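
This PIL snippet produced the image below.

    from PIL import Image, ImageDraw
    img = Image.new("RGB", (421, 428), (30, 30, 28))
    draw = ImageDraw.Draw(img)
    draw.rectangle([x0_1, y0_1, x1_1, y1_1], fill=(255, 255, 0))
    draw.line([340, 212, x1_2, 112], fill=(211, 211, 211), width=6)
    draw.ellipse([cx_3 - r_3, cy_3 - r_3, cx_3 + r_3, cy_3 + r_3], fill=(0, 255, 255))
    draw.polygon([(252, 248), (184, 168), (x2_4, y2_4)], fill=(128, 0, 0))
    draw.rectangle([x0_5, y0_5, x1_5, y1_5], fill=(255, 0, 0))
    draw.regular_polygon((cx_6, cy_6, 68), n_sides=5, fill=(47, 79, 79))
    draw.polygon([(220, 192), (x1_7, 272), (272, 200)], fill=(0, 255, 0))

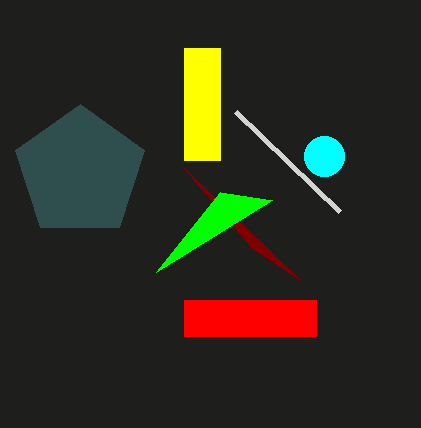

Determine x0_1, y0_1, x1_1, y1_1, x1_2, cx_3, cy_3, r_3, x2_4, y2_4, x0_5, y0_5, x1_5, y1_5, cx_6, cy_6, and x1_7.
x0_1 = 184, y0_1 = 48, x1_1 = 220, y1_1 = 160, x1_2 = 236, cx_3 = 324, cy_3 = 156, r_3 = 20, x2_4 = 300, y2_4 = 280, x0_5 = 184, y0_5 = 300, x1_5 = 316, y1_5 = 336, cx_6 = 80, cy_6 = 172, x1_7 = 156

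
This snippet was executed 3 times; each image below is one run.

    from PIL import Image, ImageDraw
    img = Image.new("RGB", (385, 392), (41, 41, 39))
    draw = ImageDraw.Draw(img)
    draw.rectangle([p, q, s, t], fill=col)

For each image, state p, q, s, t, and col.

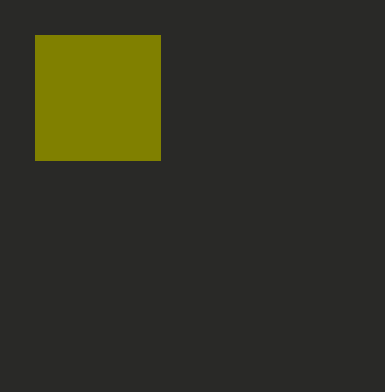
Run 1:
p = 35, q = 35, s = 160, t = 160, col = 'olive'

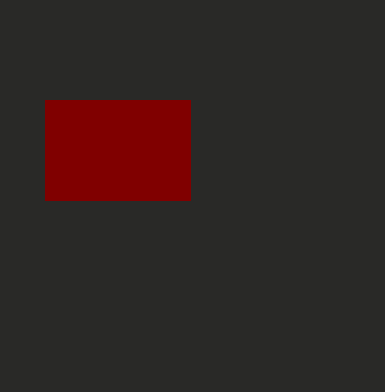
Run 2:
p = 45
q = 100
s = 190
t = 200
col = 'maroon'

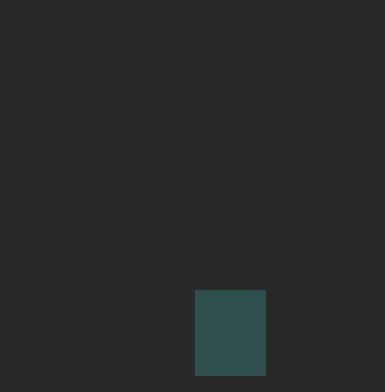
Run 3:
p = 195, q = 290, s = 265, t = 375, col = 'darkslategray'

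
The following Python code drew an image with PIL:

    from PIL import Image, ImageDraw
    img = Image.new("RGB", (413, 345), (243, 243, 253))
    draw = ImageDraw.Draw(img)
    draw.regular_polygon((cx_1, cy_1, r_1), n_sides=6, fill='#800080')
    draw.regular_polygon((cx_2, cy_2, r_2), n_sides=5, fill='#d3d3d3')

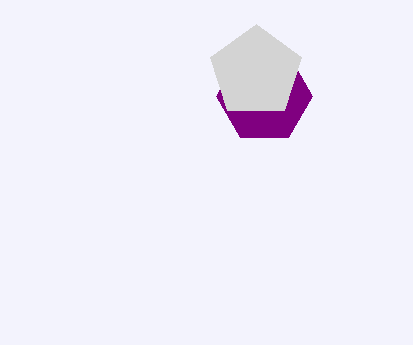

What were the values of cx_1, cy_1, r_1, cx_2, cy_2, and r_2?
cx_1 = 264, cy_1 = 96, r_1 = 48, cx_2 = 256, cy_2 = 72, r_2 = 48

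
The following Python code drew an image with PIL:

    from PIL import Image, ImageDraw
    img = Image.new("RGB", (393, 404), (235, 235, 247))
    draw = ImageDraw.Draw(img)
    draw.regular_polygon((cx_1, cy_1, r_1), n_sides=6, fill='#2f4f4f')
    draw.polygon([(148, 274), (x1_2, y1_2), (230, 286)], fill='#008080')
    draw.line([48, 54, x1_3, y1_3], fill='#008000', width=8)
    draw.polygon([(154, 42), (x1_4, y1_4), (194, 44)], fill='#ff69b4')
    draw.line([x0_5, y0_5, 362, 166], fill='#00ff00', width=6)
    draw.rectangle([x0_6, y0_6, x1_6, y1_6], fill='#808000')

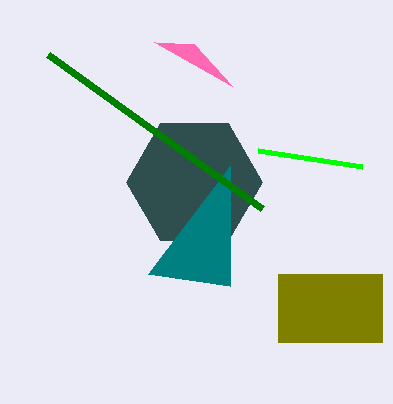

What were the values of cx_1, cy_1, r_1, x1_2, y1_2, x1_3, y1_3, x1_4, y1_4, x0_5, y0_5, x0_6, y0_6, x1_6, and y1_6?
cx_1 = 194
cy_1 = 182
r_1 = 68
x1_2 = 230
y1_2 = 166
x1_3 = 262
y1_3 = 208
x1_4 = 232
y1_4 = 86
x0_5 = 258
y0_5 = 150
x0_6 = 278
y0_6 = 274
x1_6 = 382
y1_6 = 342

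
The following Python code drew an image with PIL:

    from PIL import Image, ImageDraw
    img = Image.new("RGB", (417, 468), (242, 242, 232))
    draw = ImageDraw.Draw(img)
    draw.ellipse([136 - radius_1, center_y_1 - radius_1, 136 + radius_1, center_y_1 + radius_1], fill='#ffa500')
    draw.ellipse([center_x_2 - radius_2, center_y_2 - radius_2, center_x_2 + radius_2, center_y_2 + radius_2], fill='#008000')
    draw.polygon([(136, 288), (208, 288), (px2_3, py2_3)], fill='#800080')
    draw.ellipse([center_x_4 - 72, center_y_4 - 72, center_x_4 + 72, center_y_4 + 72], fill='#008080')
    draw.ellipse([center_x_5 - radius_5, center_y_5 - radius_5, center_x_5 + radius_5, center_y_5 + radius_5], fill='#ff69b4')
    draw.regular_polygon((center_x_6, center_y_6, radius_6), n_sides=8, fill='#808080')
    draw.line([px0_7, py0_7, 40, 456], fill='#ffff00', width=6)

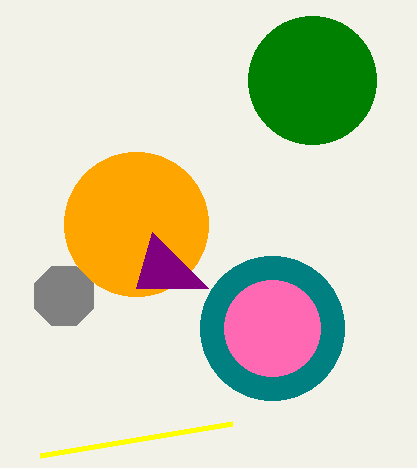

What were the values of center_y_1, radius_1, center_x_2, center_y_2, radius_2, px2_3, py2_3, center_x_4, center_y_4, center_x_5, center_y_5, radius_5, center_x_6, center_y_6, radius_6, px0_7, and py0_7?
center_y_1 = 224
radius_1 = 72
center_x_2 = 312
center_y_2 = 80
radius_2 = 64
px2_3 = 152
py2_3 = 232
center_x_4 = 272
center_y_4 = 328
center_x_5 = 272
center_y_5 = 328
radius_5 = 48
center_x_6 = 64
center_y_6 = 296
radius_6 = 32
px0_7 = 232
py0_7 = 424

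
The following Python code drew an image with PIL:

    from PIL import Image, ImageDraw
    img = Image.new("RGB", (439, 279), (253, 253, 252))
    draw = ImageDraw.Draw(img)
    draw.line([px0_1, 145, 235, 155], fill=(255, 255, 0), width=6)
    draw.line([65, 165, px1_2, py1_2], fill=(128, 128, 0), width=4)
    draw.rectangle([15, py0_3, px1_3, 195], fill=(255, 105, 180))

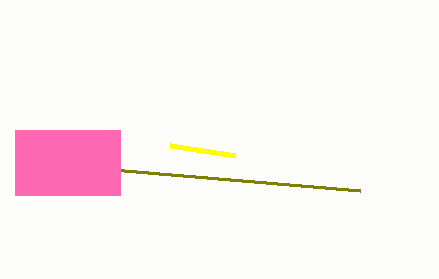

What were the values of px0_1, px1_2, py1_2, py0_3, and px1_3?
px0_1 = 170; px1_2 = 360; py1_2 = 190; py0_3 = 130; px1_3 = 120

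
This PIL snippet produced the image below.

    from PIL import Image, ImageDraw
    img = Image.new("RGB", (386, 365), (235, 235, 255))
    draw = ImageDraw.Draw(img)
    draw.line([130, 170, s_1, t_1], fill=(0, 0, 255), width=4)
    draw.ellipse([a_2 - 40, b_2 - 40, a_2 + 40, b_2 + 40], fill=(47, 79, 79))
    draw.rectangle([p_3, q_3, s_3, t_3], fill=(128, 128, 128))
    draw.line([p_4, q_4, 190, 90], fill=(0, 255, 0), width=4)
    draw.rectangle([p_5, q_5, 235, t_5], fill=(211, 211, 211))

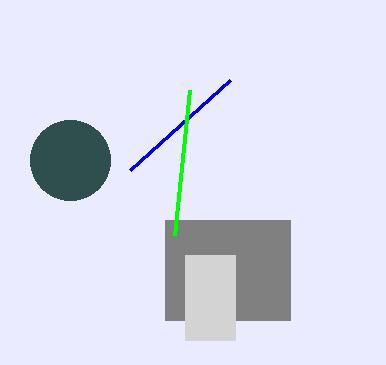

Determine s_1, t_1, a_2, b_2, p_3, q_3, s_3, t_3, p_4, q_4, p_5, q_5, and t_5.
s_1 = 230, t_1 = 80, a_2 = 70, b_2 = 160, p_3 = 165, q_3 = 220, s_3 = 290, t_3 = 320, p_4 = 175, q_4 = 235, p_5 = 185, q_5 = 255, t_5 = 340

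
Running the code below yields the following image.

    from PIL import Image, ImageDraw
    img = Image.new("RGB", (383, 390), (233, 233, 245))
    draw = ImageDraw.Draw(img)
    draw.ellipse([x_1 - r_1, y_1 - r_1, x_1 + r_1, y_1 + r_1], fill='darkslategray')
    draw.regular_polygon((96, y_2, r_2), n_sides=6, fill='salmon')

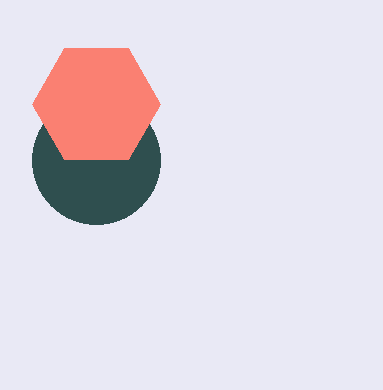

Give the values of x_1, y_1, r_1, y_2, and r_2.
x_1 = 96; y_1 = 160; r_1 = 64; y_2 = 104; r_2 = 64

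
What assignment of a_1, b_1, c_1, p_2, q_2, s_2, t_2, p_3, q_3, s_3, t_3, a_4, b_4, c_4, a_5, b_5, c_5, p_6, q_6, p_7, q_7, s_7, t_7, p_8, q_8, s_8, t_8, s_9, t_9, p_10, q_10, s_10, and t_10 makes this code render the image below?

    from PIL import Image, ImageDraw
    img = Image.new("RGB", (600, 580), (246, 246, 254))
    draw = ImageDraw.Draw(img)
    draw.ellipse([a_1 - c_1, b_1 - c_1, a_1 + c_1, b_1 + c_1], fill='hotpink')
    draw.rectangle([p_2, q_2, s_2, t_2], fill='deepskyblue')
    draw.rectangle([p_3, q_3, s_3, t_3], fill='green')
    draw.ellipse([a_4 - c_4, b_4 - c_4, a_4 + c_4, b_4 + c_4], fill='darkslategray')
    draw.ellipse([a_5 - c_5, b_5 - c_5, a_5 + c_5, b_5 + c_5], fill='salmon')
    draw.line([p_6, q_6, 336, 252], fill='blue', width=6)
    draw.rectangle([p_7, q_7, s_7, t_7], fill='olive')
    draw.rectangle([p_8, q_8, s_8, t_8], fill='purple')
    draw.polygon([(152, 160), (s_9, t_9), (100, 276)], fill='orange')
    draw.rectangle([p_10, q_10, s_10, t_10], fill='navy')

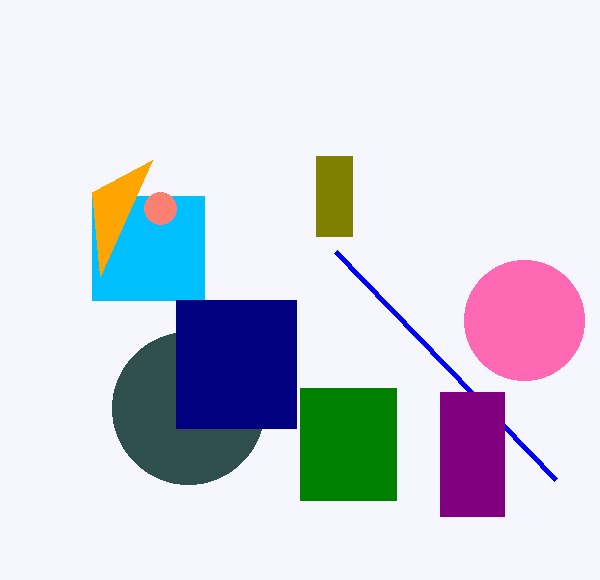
a_1 = 524; b_1 = 320; c_1 = 60; p_2 = 92; q_2 = 196; s_2 = 204; t_2 = 300; p_3 = 300; q_3 = 388; s_3 = 396; t_3 = 500; a_4 = 188; b_4 = 408; c_4 = 76; a_5 = 160; b_5 = 208; c_5 = 16; p_6 = 556; q_6 = 480; p_7 = 316; q_7 = 156; s_7 = 352; t_7 = 236; p_8 = 440; q_8 = 392; s_8 = 504; t_8 = 516; s_9 = 92; t_9 = 192; p_10 = 176; q_10 = 300; s_10 = 296; t_10 = 428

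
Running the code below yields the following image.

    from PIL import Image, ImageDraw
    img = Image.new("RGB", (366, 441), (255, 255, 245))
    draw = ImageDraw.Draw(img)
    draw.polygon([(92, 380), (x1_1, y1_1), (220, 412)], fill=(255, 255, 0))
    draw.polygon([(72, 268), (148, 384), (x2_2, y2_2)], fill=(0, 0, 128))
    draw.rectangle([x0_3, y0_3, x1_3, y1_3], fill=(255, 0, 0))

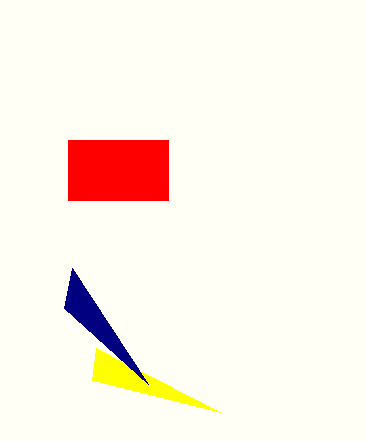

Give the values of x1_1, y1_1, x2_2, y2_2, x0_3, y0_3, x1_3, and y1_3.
x1_1 = 96, y1_1 = 348, x2_2 = 64, y2_2 = 308, x0_3 = 68, y0_3 = 140, x1_3 = 168, y1_3 = 200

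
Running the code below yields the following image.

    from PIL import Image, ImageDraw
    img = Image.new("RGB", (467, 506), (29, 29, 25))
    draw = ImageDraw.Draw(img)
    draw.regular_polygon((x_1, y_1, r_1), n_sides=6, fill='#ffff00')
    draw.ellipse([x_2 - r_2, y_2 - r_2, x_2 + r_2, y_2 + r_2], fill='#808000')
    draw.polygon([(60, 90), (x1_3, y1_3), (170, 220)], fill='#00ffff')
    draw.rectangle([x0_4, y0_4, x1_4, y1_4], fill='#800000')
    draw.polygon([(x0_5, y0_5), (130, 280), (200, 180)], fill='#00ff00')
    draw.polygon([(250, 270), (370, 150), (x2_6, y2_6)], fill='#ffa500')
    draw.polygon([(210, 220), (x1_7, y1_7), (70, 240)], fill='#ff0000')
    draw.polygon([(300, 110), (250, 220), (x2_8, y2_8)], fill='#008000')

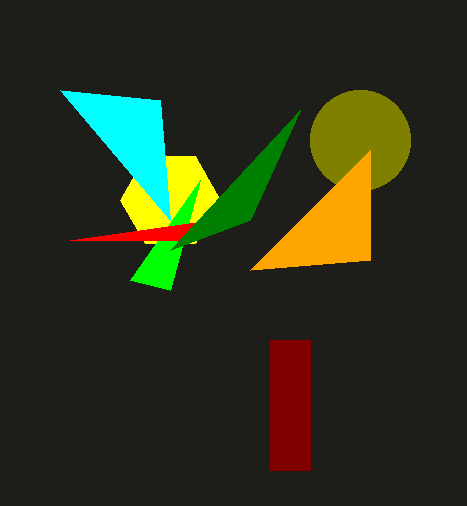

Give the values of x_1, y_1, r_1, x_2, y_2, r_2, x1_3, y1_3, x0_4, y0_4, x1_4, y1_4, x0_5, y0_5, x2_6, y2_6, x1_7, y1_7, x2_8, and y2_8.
x_1 = 170; y_1 = 200; r_1 = 50; x_2 = 360; y_2 = 140; r_2 = 50; x1_3 = 160; y1_3 = 100; x0_4 = 270; y0_4 = 340; x1_4 = 310; y1_4 = 470; x0_5 = 170; y0_5 = 290; x2_6 = 370; y2_6 = 260; x1_7 = 180; y1_7 = 240; x2_8 = 170; y2_8 = 250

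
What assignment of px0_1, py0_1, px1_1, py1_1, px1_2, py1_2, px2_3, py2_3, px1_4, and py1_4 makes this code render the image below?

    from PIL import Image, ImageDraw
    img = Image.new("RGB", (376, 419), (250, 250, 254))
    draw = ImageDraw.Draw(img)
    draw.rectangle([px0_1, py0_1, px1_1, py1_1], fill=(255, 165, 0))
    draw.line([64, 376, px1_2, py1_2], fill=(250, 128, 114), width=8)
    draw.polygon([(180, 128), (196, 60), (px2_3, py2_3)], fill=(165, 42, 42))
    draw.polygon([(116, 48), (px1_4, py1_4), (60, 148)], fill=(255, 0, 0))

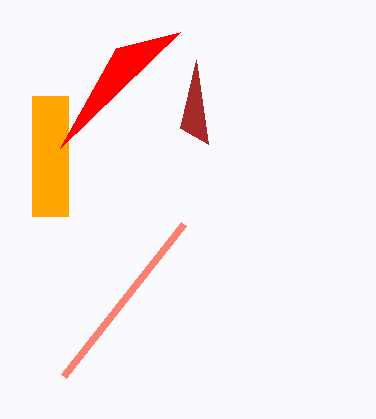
px0_1 = 32
py0_1 = 96
px1_1 = 68
py1_1 = 216
px1_2 = 184
py1_2 = 224
px2_3 = 208
py2_3 = 144
px1_4 = 180
py1_4 = 32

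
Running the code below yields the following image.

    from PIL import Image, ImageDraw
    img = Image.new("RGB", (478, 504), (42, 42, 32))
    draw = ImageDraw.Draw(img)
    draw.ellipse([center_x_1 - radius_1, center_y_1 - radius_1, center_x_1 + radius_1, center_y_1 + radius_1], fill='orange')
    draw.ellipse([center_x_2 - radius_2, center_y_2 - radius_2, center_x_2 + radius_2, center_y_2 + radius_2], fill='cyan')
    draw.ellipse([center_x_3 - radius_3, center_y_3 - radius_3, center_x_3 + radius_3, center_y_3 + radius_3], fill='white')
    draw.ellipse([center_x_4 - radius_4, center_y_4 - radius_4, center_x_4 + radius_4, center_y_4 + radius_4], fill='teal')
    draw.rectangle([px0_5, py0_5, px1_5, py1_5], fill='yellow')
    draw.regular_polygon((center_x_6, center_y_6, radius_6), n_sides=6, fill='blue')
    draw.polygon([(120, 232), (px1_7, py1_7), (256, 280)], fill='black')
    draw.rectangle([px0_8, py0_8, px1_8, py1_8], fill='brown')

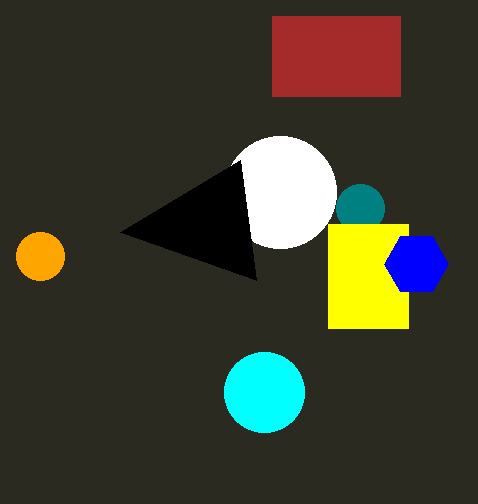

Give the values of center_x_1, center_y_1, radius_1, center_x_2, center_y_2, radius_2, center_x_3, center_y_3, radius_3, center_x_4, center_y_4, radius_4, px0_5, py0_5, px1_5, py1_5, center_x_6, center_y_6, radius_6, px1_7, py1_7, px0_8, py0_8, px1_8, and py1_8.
center_x_1 = 40; center_y_1 = 256; radius_1 = 24; center_x_2 = 264; center_y_2 = 392; radius_2 = 40; center_x_3 = 280; center_y_3 = 192; radius_3 = 56; center_x_4 = 360; center_y_4 = 208; radius_4 = 24; px0_5 = 328; py0_5 = 224; px1_5 = 408; py1_5 = 328; center_x_6 = 416; center_y_6 = 264; radius_6 = 32; px1_7 = 240; py1_7 = 160; px0_8 = 272; py0_8 = 16; px1_8 = 400; py1_8 = 96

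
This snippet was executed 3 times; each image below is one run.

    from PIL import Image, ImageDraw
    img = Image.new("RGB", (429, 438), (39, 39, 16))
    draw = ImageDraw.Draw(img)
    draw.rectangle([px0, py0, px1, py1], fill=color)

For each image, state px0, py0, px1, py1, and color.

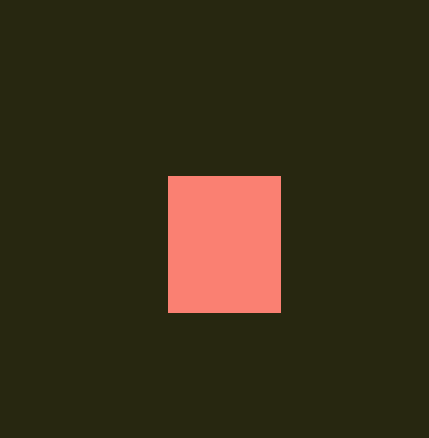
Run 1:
px0 = 168, py0 = 176, px1 = 280, py1 = 312, color = 'salmon'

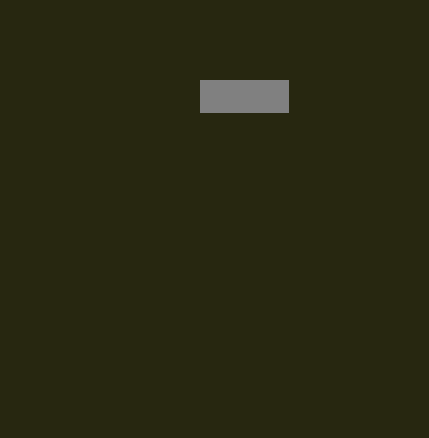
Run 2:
px0 = 200, py0 = 80, px1 = 288, py1 = 112, color = 'gray'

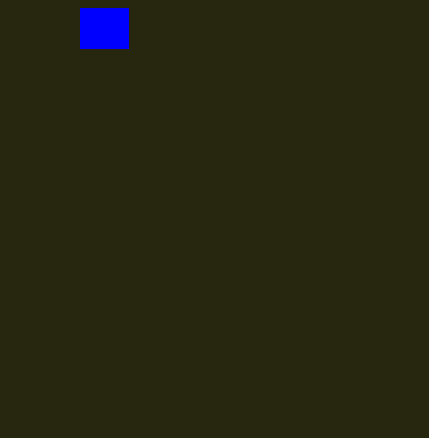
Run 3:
px0 = 80, py0 = 8, px1 = 128, py1 = 48, color = 'blue'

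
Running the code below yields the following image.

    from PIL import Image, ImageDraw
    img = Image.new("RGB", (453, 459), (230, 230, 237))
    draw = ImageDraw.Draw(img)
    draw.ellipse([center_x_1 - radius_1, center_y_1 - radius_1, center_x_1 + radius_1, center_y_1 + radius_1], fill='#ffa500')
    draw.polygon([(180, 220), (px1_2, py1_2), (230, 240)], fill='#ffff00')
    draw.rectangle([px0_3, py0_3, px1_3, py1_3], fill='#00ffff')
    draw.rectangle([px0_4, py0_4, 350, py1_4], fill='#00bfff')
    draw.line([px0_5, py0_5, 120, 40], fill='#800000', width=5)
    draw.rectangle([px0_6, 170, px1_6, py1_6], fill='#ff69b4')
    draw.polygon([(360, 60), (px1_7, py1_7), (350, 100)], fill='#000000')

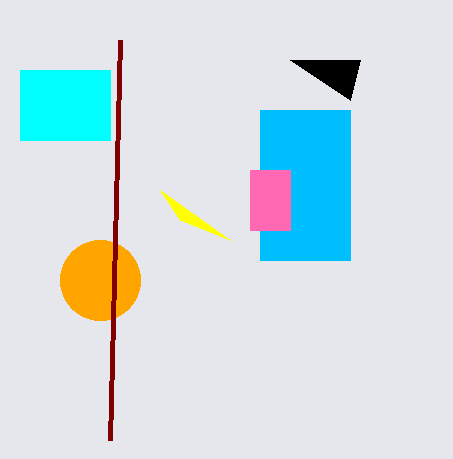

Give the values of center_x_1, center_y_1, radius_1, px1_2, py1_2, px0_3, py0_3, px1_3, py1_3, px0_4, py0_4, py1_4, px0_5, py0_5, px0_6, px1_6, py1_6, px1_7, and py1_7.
center_x_1 = 100; center_y_1 = 280; radius_1 = 40; px1_2 = 160; py1_2 = 190; px0_3 = 20; py0_3 = 70; px1_3 = 110; py1_3 = 140; px0_4 = 260; py0_4 = 110; py1_4 = 260; px0_5 = 110; py0_5 = 440; px0_6 = 250; px1_6 = 290; py1_6 = 230; px1_7 = 290; py1_7 = 60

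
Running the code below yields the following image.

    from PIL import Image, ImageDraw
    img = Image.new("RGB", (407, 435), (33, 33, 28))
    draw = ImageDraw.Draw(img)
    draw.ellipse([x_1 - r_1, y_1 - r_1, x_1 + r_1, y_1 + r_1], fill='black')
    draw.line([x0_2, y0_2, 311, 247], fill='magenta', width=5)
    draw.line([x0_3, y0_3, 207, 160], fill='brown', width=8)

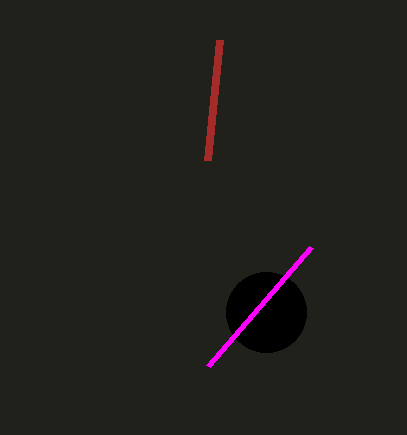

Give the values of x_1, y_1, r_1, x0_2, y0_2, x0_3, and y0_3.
x_1 = 266, y_1 = 312, r_1 = 40, x0_2 = 208, y0_2 = 366, x0_3 = 219, y0_3 = 40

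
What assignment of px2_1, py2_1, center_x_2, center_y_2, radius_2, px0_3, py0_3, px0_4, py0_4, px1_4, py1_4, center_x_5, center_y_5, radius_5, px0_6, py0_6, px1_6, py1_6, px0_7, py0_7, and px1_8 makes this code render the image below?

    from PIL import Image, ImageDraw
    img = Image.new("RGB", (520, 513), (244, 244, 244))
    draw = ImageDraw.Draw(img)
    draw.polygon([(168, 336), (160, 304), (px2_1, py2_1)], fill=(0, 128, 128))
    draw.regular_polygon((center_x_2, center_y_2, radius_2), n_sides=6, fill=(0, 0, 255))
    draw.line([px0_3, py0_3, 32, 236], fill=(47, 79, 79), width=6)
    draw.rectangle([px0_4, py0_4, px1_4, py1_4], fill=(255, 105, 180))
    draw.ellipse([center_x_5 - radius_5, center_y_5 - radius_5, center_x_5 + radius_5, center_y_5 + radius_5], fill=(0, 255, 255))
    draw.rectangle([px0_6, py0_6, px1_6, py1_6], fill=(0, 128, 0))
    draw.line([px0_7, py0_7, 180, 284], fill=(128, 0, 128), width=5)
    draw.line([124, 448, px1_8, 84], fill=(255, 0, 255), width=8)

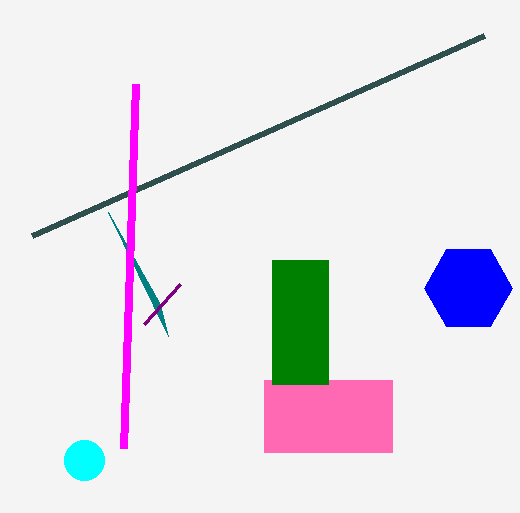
px2_1 = 108; py2_1 = 212; center_x_2 = 468; center_y_2 = 288; radius_2 = 44; px0_3 = 484; py0_3 = 36; px0_4 = 264; py0_4 = 380; px1_4 = 392; py1_4 = 452; center_x_5 = 84; center_y_5 = 460; radius_5 = 20; px0_6 = 272; py0_6 = 260; px1_6 = 328; py1_6 = 384; px0_7 = 144; py0_7 = 324; px1_8 = 136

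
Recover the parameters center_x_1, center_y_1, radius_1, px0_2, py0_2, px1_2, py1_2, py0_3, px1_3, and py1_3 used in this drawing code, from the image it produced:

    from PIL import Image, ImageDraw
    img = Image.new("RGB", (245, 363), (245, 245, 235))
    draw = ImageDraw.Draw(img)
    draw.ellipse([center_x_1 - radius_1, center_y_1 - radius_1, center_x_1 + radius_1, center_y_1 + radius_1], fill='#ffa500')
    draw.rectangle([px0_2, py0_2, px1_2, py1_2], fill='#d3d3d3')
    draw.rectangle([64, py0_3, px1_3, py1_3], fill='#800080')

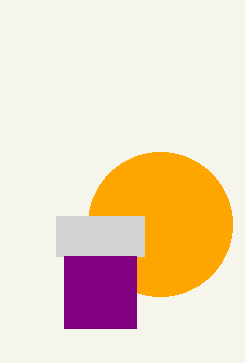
center_x_1 = 160
center_y_1 = 224
radius_1 = 72
px0_2 = 56
py0_2 = 216
px1_2 = 144
py1_2 = 256
py0_3 = 256
px1_3 = 136
py1_3 = 328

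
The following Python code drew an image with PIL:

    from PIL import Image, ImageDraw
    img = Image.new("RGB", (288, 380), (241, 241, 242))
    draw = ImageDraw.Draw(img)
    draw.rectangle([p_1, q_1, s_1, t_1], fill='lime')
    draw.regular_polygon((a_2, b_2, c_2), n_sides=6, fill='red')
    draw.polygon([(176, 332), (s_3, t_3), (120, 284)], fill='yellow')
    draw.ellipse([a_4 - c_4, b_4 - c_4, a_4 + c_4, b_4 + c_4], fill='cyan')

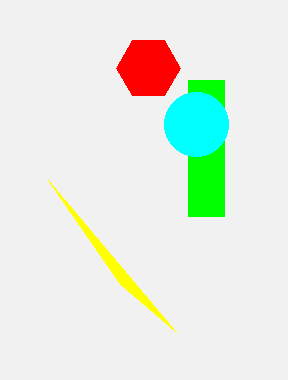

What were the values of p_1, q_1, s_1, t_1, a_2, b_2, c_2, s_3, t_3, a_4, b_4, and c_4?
p_1 = 188
q_1 = 80
s_1 = 224
t_1 = 216
a_2 = 148
b_2 = 68
c_2 = 32
s_3 = 48
t_3 = 180
a_4 = 196
b_4 = 124
c_4 = 32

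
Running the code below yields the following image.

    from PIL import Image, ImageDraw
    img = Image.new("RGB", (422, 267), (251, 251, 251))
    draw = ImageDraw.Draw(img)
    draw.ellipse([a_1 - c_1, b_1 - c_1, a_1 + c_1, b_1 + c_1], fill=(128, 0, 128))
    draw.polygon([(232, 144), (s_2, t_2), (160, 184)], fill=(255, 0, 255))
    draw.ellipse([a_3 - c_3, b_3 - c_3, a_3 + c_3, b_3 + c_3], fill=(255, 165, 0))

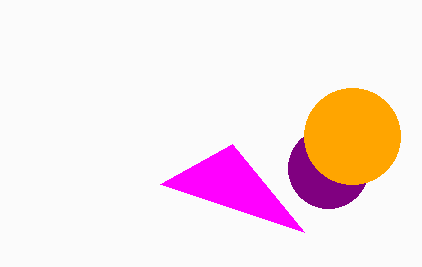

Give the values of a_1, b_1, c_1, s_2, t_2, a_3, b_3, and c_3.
a_1 = 328
b_1 = 168
c_1 = 40
s_2 = 304
t_2 = 232
a_3 = 352
b_3 = 136
c_3 = 48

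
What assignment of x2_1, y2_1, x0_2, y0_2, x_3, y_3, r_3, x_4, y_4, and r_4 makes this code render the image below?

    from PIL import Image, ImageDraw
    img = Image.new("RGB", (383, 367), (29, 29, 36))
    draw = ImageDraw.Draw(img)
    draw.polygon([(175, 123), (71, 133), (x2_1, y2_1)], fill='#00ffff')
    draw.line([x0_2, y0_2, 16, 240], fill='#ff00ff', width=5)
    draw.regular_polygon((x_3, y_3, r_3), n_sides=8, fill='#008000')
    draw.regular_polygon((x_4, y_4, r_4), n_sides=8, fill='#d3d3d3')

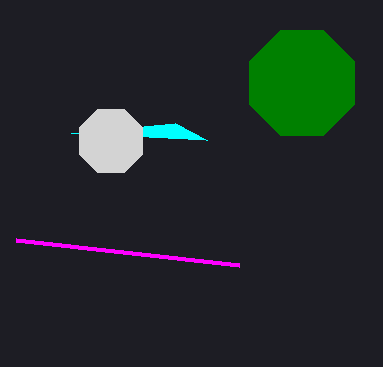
x2_1 = 207
y2_1 = 140
x0_2 = 239
y0_2 = 265
x_3 = 302
y_3 = 83
r_3 = 57
x_4 = 111
y_4 = 141
r_4 = 34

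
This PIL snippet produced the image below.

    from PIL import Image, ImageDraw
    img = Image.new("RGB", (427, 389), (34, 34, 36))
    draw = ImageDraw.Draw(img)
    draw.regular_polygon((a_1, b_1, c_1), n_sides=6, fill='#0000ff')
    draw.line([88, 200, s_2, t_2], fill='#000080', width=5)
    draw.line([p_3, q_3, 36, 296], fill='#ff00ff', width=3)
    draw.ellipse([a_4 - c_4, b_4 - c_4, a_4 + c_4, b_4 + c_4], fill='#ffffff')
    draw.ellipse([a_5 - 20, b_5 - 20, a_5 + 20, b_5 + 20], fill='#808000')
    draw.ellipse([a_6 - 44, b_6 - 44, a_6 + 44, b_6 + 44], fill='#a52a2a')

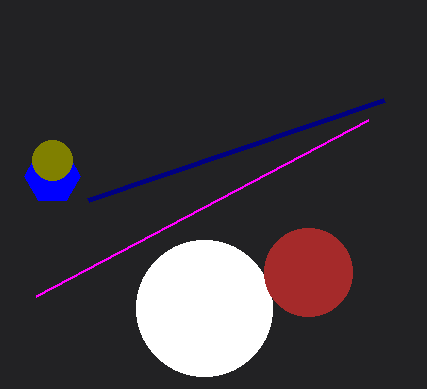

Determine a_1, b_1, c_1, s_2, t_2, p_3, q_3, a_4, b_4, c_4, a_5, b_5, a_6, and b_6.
a_1 = 52; b_1 = 176; c_1 = 28; s_2 = 384; t_2 = 100; p_3 = 368; q_3 = 120; a_4 = 204; b_4 = 308; c_4 = 68; a_5 = 52; b_5 = 160; a_6 = 308; b_6 = 272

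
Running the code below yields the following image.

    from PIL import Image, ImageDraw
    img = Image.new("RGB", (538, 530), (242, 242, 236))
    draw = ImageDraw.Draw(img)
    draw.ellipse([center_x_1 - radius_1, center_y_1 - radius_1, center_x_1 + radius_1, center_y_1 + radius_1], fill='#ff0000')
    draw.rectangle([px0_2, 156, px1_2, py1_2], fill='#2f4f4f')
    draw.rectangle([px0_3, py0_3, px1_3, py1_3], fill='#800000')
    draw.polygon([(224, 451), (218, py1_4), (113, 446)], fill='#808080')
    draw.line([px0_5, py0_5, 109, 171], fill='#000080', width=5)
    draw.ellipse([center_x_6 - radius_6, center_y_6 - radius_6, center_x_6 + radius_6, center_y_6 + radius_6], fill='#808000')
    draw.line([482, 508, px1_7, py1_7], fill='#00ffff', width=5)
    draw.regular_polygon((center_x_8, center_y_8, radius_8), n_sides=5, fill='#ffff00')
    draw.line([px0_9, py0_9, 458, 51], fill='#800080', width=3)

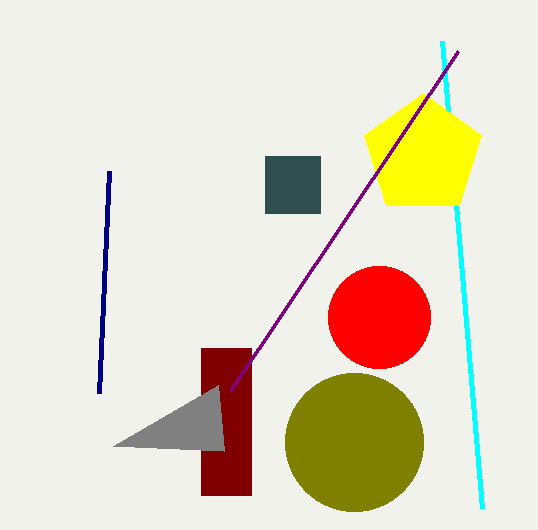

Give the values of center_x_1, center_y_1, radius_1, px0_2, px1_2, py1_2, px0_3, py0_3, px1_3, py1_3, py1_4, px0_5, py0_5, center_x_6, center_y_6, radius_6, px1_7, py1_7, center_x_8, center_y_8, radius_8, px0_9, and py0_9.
center_x_1 = 379
center_y_1 = 317
radius_1 = 51
px0_2 = 265
px1_2 = 320
py1_2 = 213
px0_3 = 201
py0_3 = 348
px1_3 = 251
py1_3 = 495
py1_4 = 385
px0_5 = 99
py0_5 = 393
center_x_6 = 354
center_y_6 = 442
radius_6 = 69
px1_7 = 442
py1_7 = 41
center_x_8 = 423
center_y_8 = 155
radius_8 = 62
px0_9 = 230
py0_9 = 391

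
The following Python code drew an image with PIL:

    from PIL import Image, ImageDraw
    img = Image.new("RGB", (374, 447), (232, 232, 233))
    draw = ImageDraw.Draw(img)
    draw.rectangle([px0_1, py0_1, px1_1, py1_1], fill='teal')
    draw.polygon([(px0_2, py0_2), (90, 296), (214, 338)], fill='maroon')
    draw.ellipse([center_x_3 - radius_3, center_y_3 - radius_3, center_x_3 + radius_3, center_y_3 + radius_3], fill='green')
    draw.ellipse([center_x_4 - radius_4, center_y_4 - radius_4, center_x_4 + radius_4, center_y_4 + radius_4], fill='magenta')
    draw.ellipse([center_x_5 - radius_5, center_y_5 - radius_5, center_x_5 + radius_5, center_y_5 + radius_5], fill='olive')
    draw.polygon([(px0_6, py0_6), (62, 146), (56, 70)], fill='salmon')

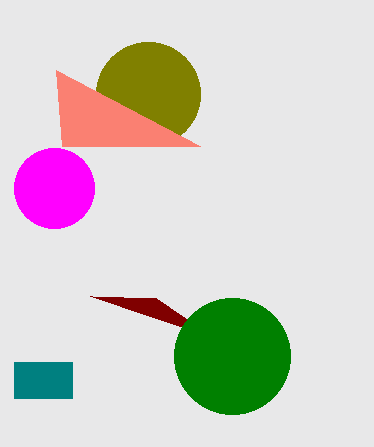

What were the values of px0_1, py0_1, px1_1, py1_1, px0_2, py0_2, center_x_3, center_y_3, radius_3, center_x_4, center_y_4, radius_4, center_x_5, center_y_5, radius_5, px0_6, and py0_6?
px0_1 = 14, py0_1 = 362, px1_1 = 72, py1_1 = 398, px0_2 = 156, py0_2 = 298, center_x_3 = 232, center_y_3 = 356, radius_3 = 58, center_x_4 = 54, center_y_4 = 188, radius_4 = 40, center_x_5 = 148, center_y_5 = 94, radius_5 = 52, px0_6 = 200, py0_6 = 146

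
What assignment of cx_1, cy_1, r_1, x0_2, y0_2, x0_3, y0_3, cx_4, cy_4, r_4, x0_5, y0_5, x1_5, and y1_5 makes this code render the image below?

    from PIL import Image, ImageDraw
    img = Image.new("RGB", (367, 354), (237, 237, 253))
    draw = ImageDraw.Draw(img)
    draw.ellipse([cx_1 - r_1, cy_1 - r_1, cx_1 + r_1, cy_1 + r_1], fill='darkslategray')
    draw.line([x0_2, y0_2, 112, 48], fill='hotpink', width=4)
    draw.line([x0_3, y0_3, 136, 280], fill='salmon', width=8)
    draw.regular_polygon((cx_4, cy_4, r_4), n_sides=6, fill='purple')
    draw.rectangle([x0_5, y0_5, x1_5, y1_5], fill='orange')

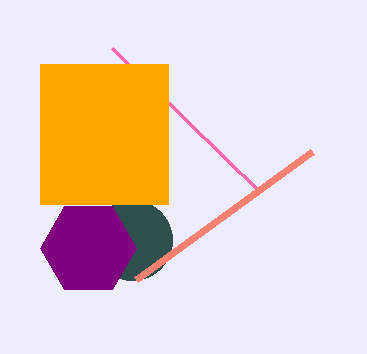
cx_1 = 132; cy_1 = 240; r_1 = 40; x0_2 = 260; y0_2 = 192; x0_3 = 312; y0_3 = 152; cx_4 = 88; cy_4 = 248; r_4 = 48; x0_5 = 40; y0_5 = 64; x1_5 = 168; y1_5 = 204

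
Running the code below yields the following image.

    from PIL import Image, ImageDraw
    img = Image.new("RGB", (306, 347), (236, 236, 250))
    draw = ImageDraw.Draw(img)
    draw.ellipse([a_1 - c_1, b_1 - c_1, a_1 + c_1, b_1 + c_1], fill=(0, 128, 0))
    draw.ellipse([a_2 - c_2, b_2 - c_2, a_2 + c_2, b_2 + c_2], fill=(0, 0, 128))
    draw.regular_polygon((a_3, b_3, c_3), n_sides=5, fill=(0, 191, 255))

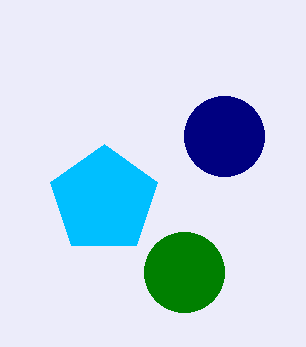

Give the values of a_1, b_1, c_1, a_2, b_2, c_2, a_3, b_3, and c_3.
a_1 = 184; b_1 = 272; c_1 = 40; a_2 = 224; b_2 = 136; c_2 = 40; a_3 = 104; b_3 = 200; c_3 = 56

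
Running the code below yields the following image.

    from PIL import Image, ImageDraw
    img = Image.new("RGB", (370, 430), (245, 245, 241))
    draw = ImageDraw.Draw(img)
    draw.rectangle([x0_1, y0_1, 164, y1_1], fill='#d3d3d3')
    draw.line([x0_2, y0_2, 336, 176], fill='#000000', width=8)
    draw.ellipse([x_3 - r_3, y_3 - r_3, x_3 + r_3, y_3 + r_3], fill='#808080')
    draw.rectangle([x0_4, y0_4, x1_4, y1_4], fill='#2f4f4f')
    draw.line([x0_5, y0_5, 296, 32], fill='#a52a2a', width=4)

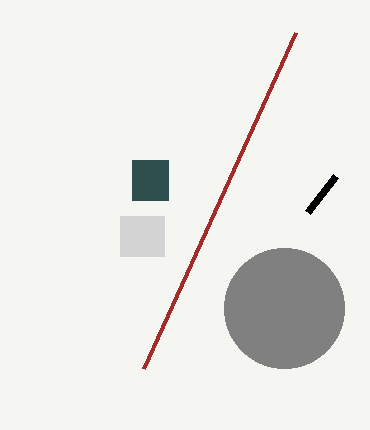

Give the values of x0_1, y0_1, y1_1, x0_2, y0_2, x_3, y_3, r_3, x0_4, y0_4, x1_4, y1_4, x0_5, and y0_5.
x0_1 = 120; y0_1 = 216; y1_1 = 256; x0_2 = 308; y0_2 = 212; x_3 = 284; y_3 = 308; r_3 = 60; x0_4 = 132; y0_4 = 160; x1_4 = 168; y1_4 = 200; x0_5 = 144; y0_5 = 368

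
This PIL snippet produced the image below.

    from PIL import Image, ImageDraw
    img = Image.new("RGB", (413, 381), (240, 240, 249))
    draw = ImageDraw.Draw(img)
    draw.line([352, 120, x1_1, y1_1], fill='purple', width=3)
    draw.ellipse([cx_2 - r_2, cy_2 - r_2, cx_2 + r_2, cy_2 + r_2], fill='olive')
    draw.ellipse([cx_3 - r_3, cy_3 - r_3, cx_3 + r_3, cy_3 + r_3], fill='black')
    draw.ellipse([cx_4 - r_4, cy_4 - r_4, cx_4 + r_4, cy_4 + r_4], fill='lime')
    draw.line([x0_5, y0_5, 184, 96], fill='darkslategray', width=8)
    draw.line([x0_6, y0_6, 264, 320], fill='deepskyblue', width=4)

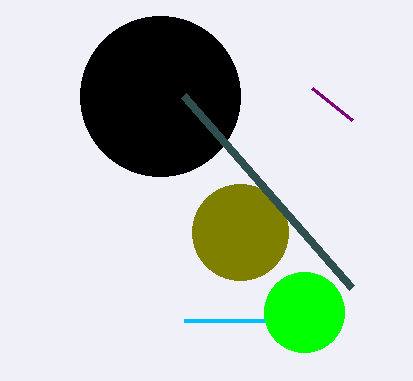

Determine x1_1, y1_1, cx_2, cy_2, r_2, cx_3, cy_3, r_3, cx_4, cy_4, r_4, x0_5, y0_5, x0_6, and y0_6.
x1_1 = 312, y1_1 = 88, cx_2 = 240, cy_2 = 232, r_2 = 48, cx_3 = 160, cy_3 = 96, r_3 = 80, cx_4 = 304, cy_4 = 312, r_4 = 40, x0_5 = 352, y0_5 = 288, x0_6 = 184, y0_6 = 320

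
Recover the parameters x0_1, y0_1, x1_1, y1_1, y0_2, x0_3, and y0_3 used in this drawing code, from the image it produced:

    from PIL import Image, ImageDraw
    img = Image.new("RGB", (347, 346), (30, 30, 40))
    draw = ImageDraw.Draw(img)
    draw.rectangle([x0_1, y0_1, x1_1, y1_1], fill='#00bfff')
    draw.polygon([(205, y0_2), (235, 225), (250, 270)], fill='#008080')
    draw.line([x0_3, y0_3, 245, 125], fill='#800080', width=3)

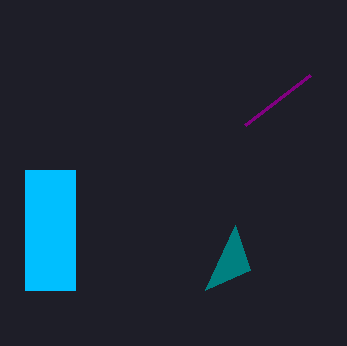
x0_1 = 25
y0_1 = 170
x1_1 = 75
y1_1 = 290
y0_2 = 290
x0_3 = 310
y0_3 = 75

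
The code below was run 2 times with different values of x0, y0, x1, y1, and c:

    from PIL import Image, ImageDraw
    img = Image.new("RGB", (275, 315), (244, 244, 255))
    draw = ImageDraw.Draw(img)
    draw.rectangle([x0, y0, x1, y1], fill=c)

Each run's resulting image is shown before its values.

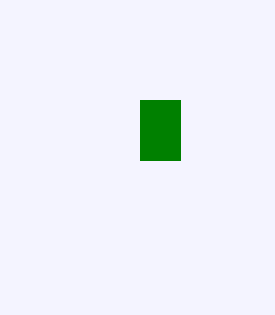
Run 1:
x0 = 140, y0 = 100, x1 = 180, y1 = 160, c = 'green'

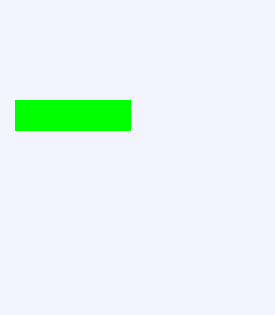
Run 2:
x0 = 15; y0 = 100; x1 = 130; y1 = 130; c = 'lime'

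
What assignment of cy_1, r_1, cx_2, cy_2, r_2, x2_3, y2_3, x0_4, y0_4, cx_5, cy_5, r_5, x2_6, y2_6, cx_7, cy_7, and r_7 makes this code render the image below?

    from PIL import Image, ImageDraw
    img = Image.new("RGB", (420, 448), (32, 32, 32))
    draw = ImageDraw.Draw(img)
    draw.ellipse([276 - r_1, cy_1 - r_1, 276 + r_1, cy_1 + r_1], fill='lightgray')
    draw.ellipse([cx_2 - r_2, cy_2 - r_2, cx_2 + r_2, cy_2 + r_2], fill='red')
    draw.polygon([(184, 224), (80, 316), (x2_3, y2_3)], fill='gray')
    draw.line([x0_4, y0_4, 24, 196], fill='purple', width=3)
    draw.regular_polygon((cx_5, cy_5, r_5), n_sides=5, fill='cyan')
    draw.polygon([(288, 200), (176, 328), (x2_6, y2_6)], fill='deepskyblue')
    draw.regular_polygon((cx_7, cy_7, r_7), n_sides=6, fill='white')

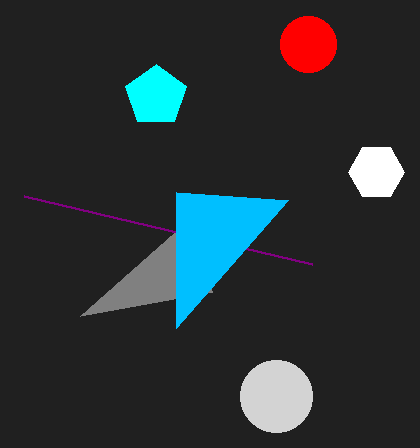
cy_1 = 396, r_1 = 36, cx_2 = 308, cy_2 = 44, r_2 = 28, x2_3 = 212, y2_3 = 292, x0_4 = 312, y0_4 = 264, cx_5 = 156, cy_5 = 96, r_5 = 32, x2_6 = 176, y2_6 = 192, cx_7 = 376, cy_7 = 172, r_7 = 28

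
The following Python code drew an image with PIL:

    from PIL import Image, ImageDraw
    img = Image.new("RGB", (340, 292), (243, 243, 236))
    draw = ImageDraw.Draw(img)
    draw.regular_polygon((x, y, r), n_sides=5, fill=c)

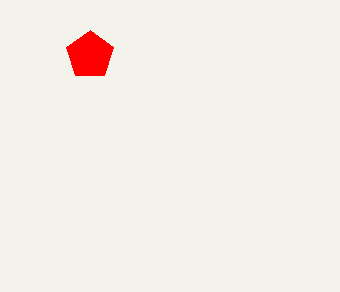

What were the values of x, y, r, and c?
x = 90, y = 55, r = 25, c = 'red'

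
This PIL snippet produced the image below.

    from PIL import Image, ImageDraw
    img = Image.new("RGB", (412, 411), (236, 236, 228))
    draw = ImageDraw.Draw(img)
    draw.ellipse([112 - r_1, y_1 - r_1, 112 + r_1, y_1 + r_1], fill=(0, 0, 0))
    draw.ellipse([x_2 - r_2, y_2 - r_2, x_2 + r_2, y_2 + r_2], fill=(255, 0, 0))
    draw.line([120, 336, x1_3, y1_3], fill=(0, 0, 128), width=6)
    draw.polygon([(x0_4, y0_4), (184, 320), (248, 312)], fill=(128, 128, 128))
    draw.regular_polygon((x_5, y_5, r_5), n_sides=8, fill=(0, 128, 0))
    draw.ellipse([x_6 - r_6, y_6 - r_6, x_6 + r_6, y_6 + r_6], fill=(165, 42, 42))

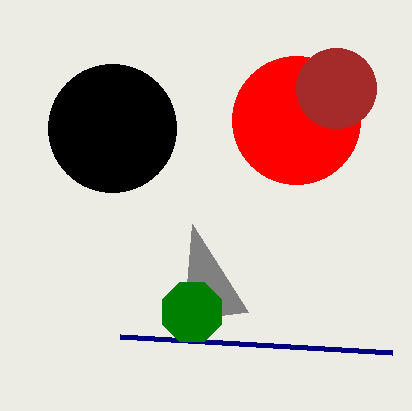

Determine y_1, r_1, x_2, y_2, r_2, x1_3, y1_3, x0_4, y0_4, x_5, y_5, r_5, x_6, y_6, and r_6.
y_1 = 128, r_1 = 64, x_2 = 296, y_2 = 120, r_2 = 64, x1_3 = 392, y1_3 = 352, x0_4 = 192, y0_4 = 224, x_5 = 192, y_5 = 312, r_5 = 32, x_6 = 336, y_6 = 88, r_6 = 40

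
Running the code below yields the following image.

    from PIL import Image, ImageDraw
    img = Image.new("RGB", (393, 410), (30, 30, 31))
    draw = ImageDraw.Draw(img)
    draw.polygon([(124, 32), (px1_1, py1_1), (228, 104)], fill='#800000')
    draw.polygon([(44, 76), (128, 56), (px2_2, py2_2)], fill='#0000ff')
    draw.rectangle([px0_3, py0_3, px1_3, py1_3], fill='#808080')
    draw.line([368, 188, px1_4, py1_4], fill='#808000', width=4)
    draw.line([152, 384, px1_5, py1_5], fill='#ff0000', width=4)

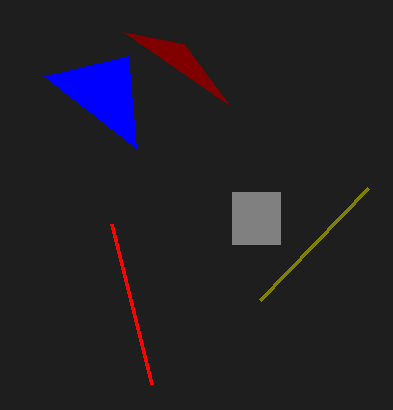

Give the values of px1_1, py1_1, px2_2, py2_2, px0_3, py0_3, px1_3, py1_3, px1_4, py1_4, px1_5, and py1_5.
px1_1 = 184, py1_1 = 44, px2_2 = 136, py2_2 = 148, px0_3 = 232, py0_3 = 192, px1_3 = 280, py1_3 = 244, px1_4 = 260, py1_4 = 300, px1_5 = 112, py1_5 = 224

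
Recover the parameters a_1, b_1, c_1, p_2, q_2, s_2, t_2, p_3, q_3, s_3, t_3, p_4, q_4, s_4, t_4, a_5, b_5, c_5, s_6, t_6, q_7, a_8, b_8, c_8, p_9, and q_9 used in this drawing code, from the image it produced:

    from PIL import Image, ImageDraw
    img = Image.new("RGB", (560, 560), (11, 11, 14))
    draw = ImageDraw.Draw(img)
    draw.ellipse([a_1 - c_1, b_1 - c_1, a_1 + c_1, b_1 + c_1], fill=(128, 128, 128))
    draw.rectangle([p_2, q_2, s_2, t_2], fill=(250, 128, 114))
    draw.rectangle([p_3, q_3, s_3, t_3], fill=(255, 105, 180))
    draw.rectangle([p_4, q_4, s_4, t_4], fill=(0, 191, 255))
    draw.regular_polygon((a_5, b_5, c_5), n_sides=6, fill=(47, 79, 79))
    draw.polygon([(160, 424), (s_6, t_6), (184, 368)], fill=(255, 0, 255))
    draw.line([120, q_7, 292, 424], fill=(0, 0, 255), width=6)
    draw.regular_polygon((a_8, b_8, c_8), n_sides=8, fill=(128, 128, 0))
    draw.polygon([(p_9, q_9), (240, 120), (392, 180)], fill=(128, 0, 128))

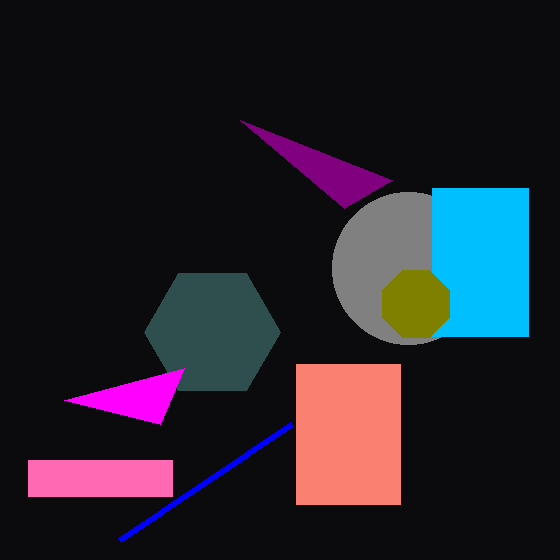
a_1 = 408; b_1 = 268; c_1 = 76; p_2 = 296; q_2 = 364; s_2 = 400; t_2 = 504; p_3 = 28; q_3 = 460; s_3 = 172; t_3 = 496; p_4 = 432; q_4 = 188; s_4 = 528; t_4 = 336; a_5 = 212; b_5 = 332; c_5 = 68; s_6 = 64; t_6 = 400; q_7 = 540; a_8 = 416; b_8 = 304; c_8 = 36; p_9 = 344; q_9 = 208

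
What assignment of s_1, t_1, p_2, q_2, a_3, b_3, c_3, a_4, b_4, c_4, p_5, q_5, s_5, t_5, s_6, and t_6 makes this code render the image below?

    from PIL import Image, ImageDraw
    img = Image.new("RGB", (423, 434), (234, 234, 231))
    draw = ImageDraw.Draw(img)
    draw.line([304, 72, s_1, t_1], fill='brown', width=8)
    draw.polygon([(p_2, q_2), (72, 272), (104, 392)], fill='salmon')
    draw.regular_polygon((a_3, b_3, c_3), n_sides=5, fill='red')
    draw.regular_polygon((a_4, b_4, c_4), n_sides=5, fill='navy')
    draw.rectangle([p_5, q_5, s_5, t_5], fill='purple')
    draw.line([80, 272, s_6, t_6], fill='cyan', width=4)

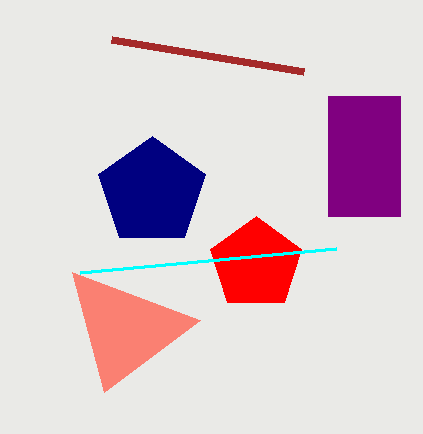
s_1 = 112
t_1 = 40
p_2 = 200
q_2 = 320
a_3 = 256
b_3 = 264
c_3 = 48
a_4 = 152
b_4 = 192
c_4 = 56
p_5 = 328
q_5 = 96
s_5 = 400
t_5 = 216
s_6 = 336
t_6 = 248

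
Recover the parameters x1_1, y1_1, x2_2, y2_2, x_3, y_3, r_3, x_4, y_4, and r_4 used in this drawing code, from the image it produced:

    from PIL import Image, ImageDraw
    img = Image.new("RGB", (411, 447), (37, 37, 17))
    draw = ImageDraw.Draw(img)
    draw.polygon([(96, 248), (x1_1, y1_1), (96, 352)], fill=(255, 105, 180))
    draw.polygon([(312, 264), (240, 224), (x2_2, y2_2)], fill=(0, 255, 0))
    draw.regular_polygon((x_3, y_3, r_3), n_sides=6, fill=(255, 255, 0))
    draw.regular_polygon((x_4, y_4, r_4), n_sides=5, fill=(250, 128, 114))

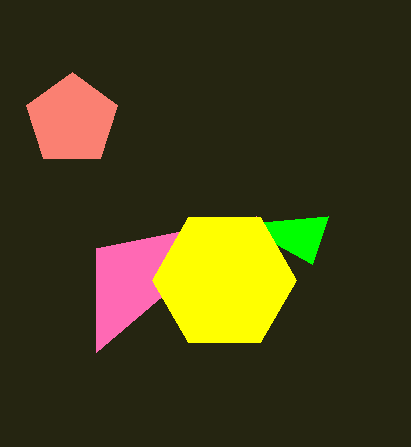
x1_1 = 256
y1_1 = 216
x2_2 = 328
y2_2 = 216
x_3 = 224
y_3 = 280
r_3 = 72
x_4 = 72
y_4 = 120
r_4 = 48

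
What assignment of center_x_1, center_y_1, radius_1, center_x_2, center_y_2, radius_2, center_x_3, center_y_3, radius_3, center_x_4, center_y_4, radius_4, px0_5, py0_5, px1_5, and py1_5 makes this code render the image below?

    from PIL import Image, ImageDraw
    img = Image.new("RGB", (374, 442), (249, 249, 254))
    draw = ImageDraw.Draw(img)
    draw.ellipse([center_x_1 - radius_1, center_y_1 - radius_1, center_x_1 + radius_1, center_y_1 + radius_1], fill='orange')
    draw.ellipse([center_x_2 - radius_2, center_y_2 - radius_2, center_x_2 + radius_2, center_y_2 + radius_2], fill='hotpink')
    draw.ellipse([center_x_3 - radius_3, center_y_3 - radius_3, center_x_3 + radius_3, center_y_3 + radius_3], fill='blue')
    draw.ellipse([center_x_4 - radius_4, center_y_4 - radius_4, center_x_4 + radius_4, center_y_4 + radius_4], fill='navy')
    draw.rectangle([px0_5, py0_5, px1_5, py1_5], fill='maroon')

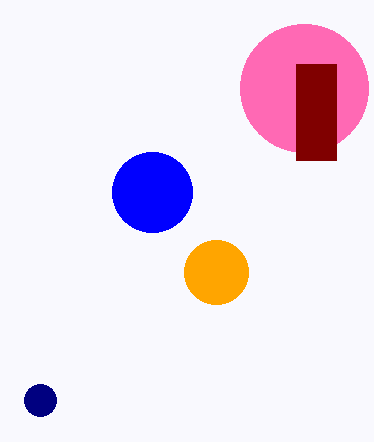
center_x_1 = 216, center_y_1 = 272, radius_1 = 32, center_x_2 = 304, center_y_2 = 88, radius_2 = 64, center_x_3 = 152, center_y_3 = 192, radius_3 = 40, center_x_4 = 40, center_y_4 = 400, radius_4 = 16, px0_5 = 296, py0_5 = 64, px1_5 = 336, py1_5 = 160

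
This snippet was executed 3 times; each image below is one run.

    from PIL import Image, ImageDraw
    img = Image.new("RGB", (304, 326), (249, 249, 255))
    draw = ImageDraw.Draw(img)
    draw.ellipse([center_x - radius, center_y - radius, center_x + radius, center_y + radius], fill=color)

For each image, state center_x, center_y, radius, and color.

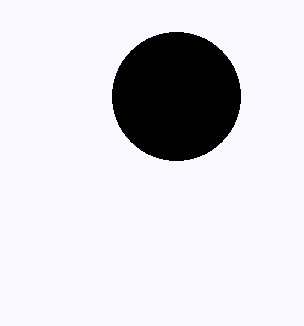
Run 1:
center_x = 176, center_y = 96, radius = 64, color = 'black'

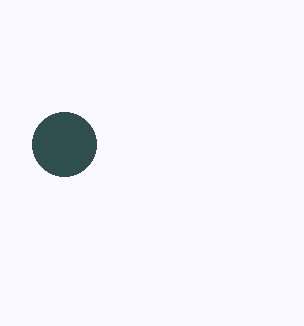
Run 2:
center_x = 64; center_y = 144; radius = 32; color = 'darkslategray'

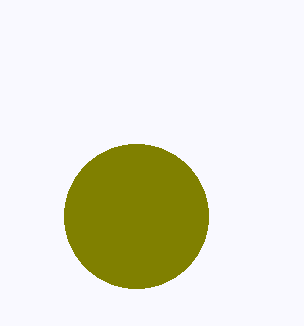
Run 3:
center_x = 136; center_y = 216; radius = 72; color = 'olive'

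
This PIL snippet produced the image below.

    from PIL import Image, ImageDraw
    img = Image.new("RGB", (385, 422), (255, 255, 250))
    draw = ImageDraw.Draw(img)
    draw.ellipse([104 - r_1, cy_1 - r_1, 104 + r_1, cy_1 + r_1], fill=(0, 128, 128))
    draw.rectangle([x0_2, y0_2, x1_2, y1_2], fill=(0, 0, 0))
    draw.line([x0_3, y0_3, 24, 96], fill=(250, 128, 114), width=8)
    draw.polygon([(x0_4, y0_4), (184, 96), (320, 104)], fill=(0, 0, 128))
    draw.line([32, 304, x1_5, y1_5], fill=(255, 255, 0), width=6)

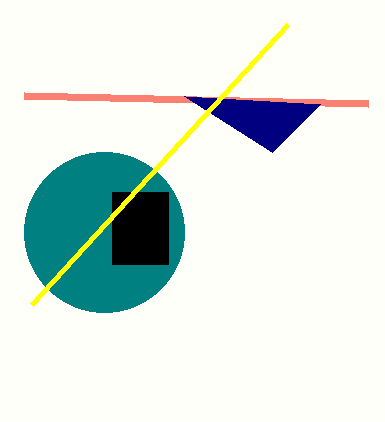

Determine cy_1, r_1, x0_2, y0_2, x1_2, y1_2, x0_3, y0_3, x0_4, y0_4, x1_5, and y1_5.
cy_1 = 232; r_1 = 80; x0_2 = 112; y0_2 = 192; x1_2 = 168; y1_2 = 264; x0_3 = 368; y0_3 = 104; x0_4 = 272; y0_4 = 152; x1_5 = 288; y1_5 = 24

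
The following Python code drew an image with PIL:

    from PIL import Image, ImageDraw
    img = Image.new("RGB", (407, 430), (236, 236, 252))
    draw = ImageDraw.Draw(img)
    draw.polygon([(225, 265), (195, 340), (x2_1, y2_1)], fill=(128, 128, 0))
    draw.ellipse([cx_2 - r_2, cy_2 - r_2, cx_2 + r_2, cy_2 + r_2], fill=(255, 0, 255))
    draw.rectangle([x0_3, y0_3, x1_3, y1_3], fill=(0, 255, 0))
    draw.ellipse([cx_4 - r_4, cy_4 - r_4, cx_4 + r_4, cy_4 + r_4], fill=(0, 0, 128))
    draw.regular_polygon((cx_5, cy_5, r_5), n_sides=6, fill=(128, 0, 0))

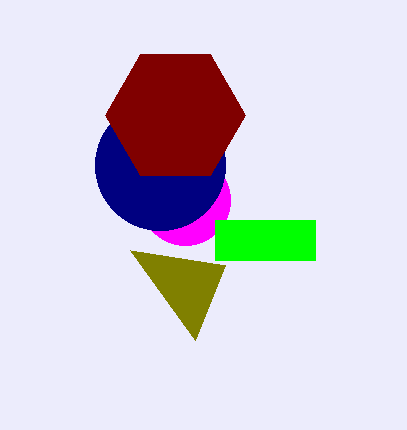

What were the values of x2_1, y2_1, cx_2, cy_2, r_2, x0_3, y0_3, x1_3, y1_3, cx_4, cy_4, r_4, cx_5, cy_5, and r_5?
x2_1 = 130; y2_1 = 250; cx_2 = 185; cy_2 = 200; r_2 = 45; x0_3 = 215; y0_3 = 220; x1_3 = 315; y1_3 = 260; cx_4 = 160; cy_4 = 165; r_4 = 65; cx_5 = 175; cy_5 = 115; r_5 = 70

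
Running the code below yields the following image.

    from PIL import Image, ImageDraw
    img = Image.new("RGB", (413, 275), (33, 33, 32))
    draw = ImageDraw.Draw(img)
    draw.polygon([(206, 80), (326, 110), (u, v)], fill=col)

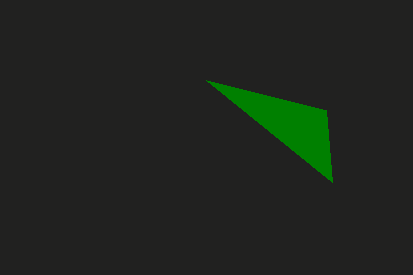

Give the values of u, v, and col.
u = 332, v = 182, col = 'green'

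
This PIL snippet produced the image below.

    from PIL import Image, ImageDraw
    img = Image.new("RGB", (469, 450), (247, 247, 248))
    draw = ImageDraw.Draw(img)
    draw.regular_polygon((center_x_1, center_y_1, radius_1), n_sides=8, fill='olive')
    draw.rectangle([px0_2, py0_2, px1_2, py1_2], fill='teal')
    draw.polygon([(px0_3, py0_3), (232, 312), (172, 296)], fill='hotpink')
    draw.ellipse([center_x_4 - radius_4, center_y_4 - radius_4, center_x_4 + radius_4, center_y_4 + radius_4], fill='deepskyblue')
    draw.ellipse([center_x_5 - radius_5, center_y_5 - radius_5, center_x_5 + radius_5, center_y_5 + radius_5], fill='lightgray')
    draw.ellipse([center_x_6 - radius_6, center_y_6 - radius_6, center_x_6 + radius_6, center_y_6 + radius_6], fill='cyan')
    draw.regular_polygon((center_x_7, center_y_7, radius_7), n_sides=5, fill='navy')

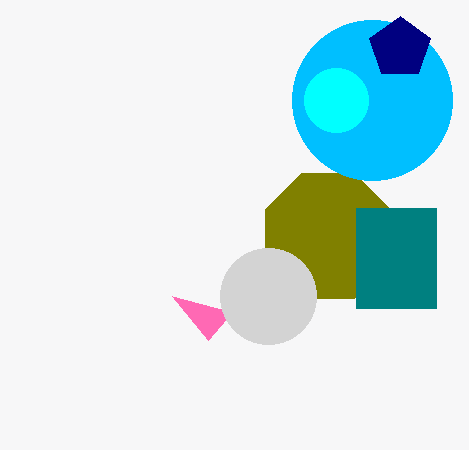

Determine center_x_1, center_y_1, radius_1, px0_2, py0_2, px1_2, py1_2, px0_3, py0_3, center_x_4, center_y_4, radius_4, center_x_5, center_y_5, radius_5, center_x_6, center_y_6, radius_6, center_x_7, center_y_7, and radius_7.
center_x_1 = 328
center_y_1 = 236
radius_1 = 68
px0_2 = 356
py0_2 = 208
px1_2 = 436
py1_2 = 308
px0_3 = 208
py0_3 = 340
center_x_4 = 372
center_y_4 = 100
radius_4 = 80
center_x_5 = 268
center_y_5 = 296
radius_5 = 48
center_x_6 = 336
center_y_6 = 100
radius_6 = 32
center_x_7 = 400
center_y_7 = 48
radius_7 = 32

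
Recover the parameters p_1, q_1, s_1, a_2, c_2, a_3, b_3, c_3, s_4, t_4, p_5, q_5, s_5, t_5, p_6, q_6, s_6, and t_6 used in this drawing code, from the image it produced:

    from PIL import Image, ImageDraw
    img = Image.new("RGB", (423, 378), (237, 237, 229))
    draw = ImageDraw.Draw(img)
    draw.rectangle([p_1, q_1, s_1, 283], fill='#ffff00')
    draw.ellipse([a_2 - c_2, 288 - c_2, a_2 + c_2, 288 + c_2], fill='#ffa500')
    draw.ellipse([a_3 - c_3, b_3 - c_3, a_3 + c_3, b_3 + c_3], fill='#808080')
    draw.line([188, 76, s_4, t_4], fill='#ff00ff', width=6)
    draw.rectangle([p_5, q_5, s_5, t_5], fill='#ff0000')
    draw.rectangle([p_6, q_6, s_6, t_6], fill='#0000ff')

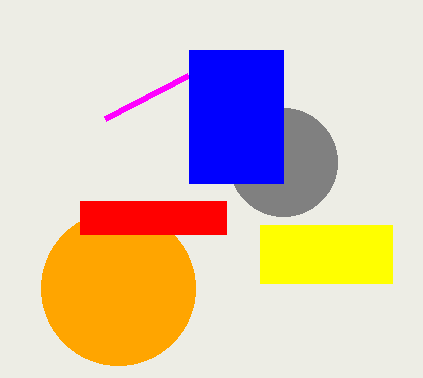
p_1 = 260
q_1 = 225
s_1 = 392
a_2 = 118
c_2 = 77
a_3 = 283
b_3 = 162
c_3 = 54
s_4 = 105
t_4 = 119
p_5 = 80
q_5 = 201
s_5 = 226
t_5 = 234
p_6 = 189
q_6 = 50
s_6 = 283
t_6 = 183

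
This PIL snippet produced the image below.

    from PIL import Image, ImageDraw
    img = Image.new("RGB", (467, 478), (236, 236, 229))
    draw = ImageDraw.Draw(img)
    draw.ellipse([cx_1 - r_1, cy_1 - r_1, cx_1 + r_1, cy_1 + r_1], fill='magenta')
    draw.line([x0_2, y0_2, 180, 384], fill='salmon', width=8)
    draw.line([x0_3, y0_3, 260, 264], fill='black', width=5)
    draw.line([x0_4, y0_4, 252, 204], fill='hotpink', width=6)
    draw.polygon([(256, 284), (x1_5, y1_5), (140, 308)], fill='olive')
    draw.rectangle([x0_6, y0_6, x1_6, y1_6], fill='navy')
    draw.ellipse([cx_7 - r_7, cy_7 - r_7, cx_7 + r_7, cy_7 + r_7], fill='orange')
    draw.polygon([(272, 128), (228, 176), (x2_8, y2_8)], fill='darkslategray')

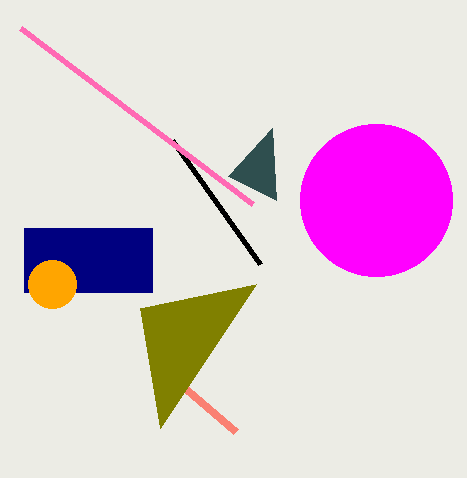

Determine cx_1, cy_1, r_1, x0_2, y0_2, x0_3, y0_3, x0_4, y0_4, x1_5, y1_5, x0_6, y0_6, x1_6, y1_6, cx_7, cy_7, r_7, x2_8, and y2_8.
cx_1 = 376, cy_1 = 200, r_1 = 76, x0_2 = 236, y0_2 = 432, x0_3 = 172, y0_3 = 140, x0_4 = 20, y0_4 = 28, x1_5 = 160, y1_5 = 428, x0_6 = 24, y0_6 = 228, x1_6 = 152, y1_6 = 292, cx_7 = 52, cy_7 = 284, r_7 = 24, x2_8 = 276, y2_8 = 200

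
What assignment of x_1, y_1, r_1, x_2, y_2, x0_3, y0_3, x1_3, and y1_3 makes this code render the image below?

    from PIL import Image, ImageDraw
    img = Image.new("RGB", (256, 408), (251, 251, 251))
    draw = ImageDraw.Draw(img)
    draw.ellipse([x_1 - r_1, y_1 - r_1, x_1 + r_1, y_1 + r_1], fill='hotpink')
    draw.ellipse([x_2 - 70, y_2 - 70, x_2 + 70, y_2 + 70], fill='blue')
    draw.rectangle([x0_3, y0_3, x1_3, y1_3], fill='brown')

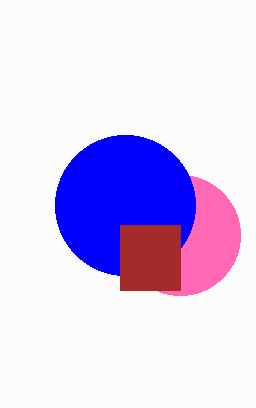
x_1 = 180, y_1 = 235, r_1 = 60, x_2 = 125, y_2 = 205, x0_3 = 120, y0_3 = 225, x1_3 = 180, y1_3 = 290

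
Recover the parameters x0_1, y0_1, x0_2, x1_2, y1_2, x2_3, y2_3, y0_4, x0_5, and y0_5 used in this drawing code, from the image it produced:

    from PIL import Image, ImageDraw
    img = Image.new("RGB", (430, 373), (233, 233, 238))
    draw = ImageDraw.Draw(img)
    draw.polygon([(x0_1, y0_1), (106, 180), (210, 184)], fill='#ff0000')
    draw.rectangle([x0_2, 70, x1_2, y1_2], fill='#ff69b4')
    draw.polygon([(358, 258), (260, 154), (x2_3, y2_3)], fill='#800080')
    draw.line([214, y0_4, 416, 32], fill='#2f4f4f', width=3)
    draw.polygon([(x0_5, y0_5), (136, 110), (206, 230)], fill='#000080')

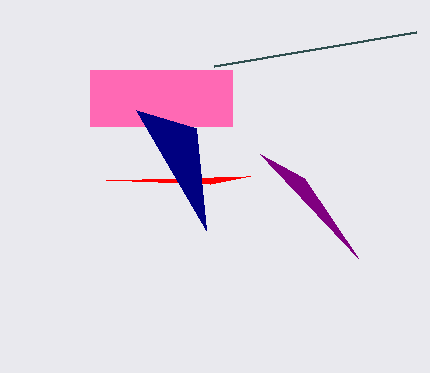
x0_1 = 250
y0_1 = 176
x0_2 = 90
x1_2 = 232
y1_2 = 126
x2_3 = 304
y2_3 = 178
y0_4 = 66
x0_5 = 196
y0_5 = 128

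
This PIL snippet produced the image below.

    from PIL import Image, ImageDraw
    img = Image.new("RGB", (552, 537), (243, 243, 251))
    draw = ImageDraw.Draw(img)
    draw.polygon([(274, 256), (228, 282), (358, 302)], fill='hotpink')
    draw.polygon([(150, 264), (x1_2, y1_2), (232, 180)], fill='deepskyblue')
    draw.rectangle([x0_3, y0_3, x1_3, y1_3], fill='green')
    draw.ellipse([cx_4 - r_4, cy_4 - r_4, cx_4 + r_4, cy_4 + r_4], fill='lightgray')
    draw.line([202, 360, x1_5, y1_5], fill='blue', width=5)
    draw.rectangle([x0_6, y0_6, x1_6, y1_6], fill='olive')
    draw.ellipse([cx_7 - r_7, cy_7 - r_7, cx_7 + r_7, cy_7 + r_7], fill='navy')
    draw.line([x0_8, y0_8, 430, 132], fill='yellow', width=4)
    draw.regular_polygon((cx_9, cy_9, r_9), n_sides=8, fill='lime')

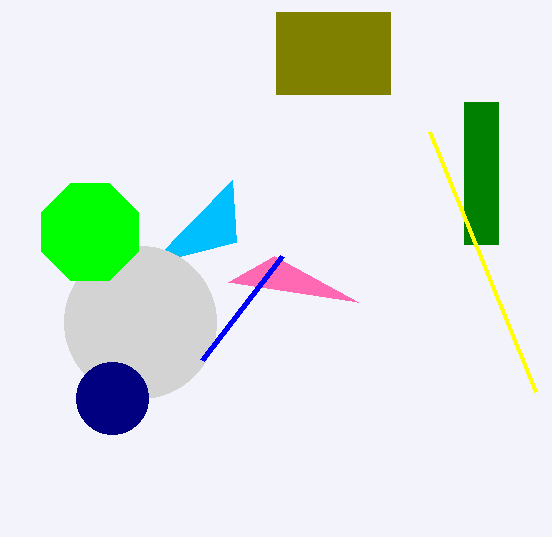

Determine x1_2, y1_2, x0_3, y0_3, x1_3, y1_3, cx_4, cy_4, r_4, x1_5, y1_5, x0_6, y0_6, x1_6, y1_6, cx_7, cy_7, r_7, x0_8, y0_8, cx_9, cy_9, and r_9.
x1_2 = 236, y1_2 = 242, x0_3 = 464, y0_3 = 102, x1_3 = 498, y1_3 = 244, cx_4 = 140, cy_4 = 322, r_4 = 76, x1_5 = 282, y1_5 = 256, x0_6 = 276, y0_6 = 12, x1_6 = 390, y1_6 = 94, cx_7 = 112, cy_7 = 398, r_7 = 36, x0_8 = 536, y0_8 = 392, cx_9 = 90, cy_9 = 232, r_9 = 52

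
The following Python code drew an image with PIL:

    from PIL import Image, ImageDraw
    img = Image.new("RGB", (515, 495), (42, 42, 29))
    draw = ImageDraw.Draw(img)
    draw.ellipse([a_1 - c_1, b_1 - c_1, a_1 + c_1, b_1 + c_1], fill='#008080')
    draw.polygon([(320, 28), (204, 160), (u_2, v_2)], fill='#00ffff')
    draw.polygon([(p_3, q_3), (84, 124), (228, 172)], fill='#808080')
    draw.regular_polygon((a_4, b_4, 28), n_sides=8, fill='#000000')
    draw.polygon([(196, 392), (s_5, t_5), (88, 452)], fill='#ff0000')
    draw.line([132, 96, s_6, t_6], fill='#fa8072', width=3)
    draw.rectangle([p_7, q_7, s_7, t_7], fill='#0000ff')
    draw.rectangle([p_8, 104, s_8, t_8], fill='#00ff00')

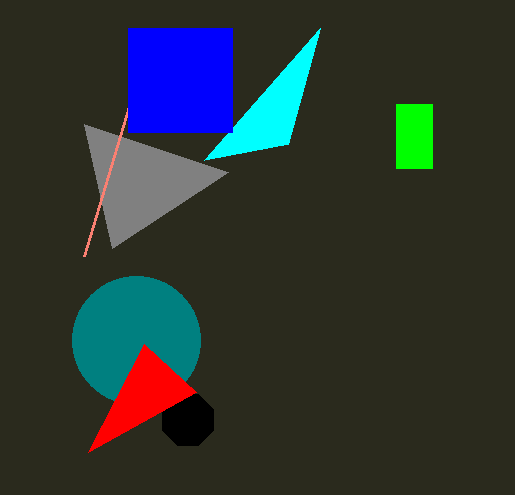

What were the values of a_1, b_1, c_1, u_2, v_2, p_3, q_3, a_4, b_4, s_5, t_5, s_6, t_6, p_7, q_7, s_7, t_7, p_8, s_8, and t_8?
a_1 = 136; b_1 = 340; c_1 = 64; u_2 = 288; v_2 = 144; p_3 = 112; q_3 = 248; a_4 = 188; b_4 = 420; s_5 = 144; t_5 = 344; s_6 = 84; t_6 = 256; p_7 = 128; q_7 = 28; s_7 = 232; t_7 = 132; p_8 = 396; s_8 = 432; t_8 = 168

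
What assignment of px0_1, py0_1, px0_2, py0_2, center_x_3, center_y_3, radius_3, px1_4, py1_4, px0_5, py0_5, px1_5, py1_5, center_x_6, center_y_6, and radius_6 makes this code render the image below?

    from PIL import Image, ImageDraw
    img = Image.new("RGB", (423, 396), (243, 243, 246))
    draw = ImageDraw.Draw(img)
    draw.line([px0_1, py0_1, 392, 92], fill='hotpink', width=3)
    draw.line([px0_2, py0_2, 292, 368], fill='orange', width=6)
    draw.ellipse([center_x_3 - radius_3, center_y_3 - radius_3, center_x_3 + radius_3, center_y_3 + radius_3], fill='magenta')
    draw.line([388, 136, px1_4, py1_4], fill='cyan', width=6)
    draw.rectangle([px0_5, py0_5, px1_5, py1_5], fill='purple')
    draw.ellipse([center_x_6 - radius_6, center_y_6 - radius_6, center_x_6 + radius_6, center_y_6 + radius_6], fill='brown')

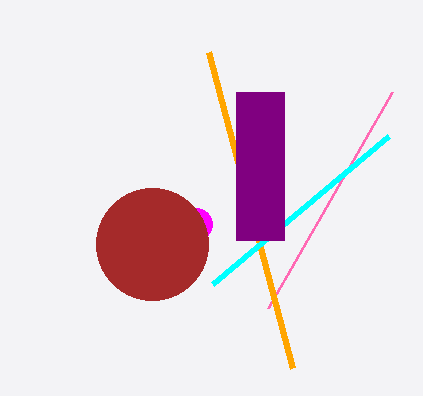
px0_1 = 268, py0_1 = 308, px0_2 = 208, py0_2 = 52, center_x_3 = 196, center_y_3 = 224, radius_3 = 16, px1_4 = 212, py1_4 = 284, px0_5 = 236, py0_5 = 92, px1_5 = 284, py1_5 = 240, center_x_6 = 152, center_y_6 = 244, radius_6 = 56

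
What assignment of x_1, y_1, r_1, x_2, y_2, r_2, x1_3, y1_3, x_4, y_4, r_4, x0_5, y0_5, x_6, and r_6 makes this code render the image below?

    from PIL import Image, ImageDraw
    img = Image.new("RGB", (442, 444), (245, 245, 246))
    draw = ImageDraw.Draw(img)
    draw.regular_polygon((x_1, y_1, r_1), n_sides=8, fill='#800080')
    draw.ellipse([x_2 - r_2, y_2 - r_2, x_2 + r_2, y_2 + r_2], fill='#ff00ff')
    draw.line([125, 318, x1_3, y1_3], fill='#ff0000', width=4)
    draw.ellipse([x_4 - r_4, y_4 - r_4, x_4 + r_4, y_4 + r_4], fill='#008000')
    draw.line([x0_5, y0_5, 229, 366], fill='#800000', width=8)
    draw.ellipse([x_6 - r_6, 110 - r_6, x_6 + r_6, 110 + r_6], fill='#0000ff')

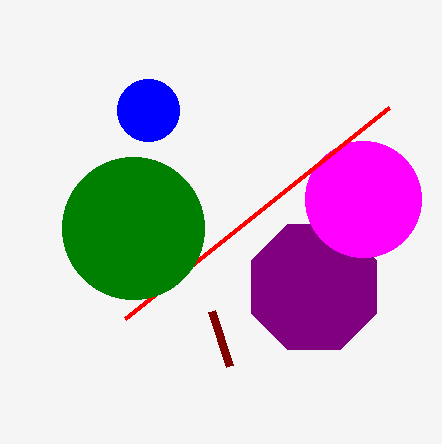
x_1 = 314
y_1 = 287
r_1 = 68
x_2 = 363
y_2 = 199
r_2 = 58
x1_3 = 389
y1_3 = 107
x_4 = 133
y_4 = 228
r_4 = 71
x0_5 = 211
y0_5 = 311
x_6 = 148
r_6 = 31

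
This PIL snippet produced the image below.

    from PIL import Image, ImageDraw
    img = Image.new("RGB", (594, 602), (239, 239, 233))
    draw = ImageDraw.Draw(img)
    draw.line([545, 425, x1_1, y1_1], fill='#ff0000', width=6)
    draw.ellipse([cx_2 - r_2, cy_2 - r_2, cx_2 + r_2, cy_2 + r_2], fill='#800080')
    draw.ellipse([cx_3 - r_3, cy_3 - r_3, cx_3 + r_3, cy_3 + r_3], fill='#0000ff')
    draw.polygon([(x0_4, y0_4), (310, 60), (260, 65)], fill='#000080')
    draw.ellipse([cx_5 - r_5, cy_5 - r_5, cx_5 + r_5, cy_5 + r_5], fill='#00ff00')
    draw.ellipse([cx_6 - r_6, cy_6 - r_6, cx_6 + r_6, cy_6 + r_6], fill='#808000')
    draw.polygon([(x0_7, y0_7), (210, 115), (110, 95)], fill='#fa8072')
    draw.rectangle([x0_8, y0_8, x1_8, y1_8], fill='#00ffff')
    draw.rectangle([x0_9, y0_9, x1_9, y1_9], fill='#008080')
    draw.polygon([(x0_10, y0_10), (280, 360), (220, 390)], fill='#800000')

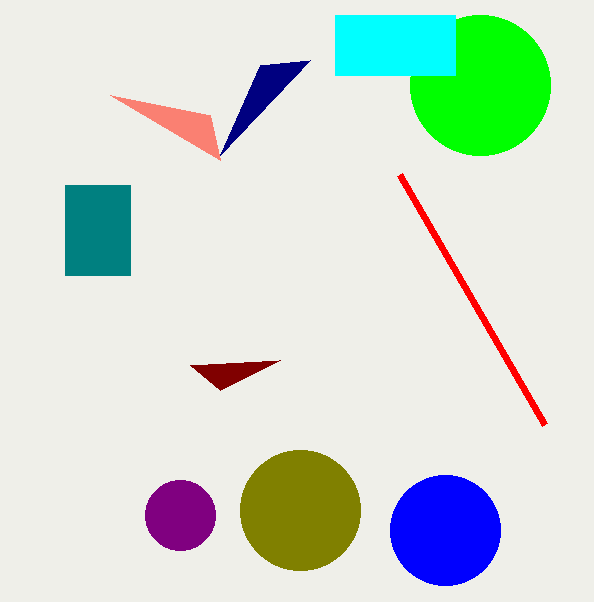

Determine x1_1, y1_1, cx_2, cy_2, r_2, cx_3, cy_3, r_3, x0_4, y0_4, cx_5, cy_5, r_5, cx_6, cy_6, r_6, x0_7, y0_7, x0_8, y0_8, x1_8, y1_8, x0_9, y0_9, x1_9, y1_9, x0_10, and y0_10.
x1_1 = 400; y1_1 = 175; cx_2 = 180; cy_2 = 515; r_2 = 35; cx_3 = 445; cy_3 = 530; r_3 = 55; x0_4 = 220; y0_4 = 155; cx_5 = 480; cy_5 = 85; r_5 = 70; cx_6 = 300; cy_6 = 510; r_6 = 60; x0_7 = 220; y0_7 = 160; x0_8 = 335; y0_8 = 15; x1_8 = 455; y1_8 = 75; x0_9 = 65; y0_9 = 185; x1_9 = 130; y1_9 = 275; x0_10 = 190; y0_10 = 365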